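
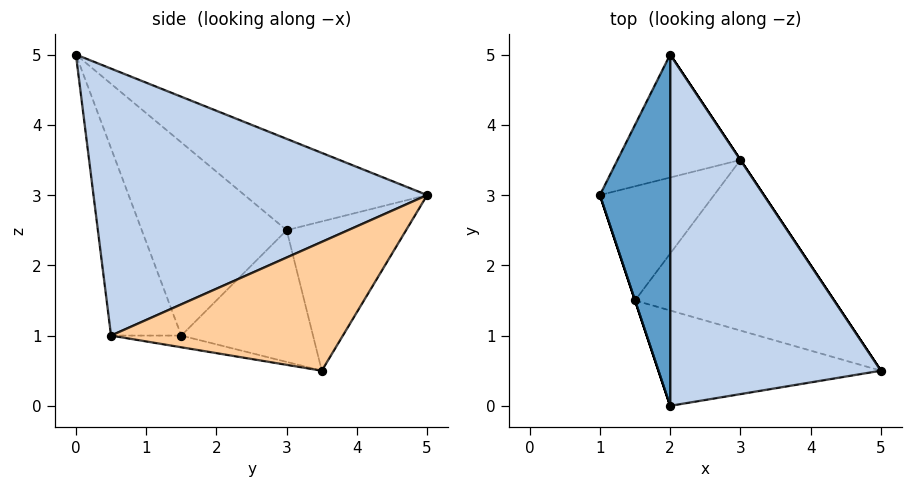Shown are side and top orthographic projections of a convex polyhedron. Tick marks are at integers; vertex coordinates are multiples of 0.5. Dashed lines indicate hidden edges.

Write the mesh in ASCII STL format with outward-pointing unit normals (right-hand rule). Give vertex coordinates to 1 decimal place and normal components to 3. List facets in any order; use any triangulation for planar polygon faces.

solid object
 facet normal -0.770 0.237 0.592
  outer loop
   vertex 2.0 0.0 5.0
   vertex 2.0 5.0 3.0
   vertex 1.0 3.0 2.5
  endloop
 endfacet
 facet normal 0.762 0.241 0.601
  outer loop
   vertex 2.0 0.0 5.0
   vertex 5.0 0.5 1.0
   vertex 2.0 5.0 3.0
  endloop
 endfacet
 facet normal -0.678 0.478 -0.558
  outer loop
   vertex 3.0 3.5 0.5
   vertex 1.0 3.0 2.5
   vertex 2.0 5.0 3.0
  endloop
 endfacet
 facet normal 0.832 0.555 0.000
  outer loop
   vertex 3.0 3.5 0.5
   vertex 2.0 5.0 3.0
   vertex 5.0 0.5 1.0
  endloop
 endfacet
 facet normal -0.701 0.374 -0.607
  outer loop
   vertex 1.5 1.5 1.0
   vertex 1.0 3.0 2.5
   vertex 3.0 3.5 0.5
  endloop
 endfacet
 facet normal -0.058 -0.201 -0.978
  outer loop
   vertex 1.5 1.5 1.0
   vertex 3.0 3.5 0.5
   vertex 5.0 0.5 1.0
  endloop
 endfacet
 facet normal -0.949 -0.316 0.000
  outer loop
   vertex 1.5 1.5 1.0
   vertex 2.0 0.0 5.0
   vertex 1.0 3.0 2.5
  endloop
 endfacet
 facet normal -0.261 -0.914 -0.310
  outer loop
   vertex 1.5 1.5 1.0
   vertex 5.0 0.5 1.0
   vertex 2.0 0.0 5.0
  endloop
 endfacet
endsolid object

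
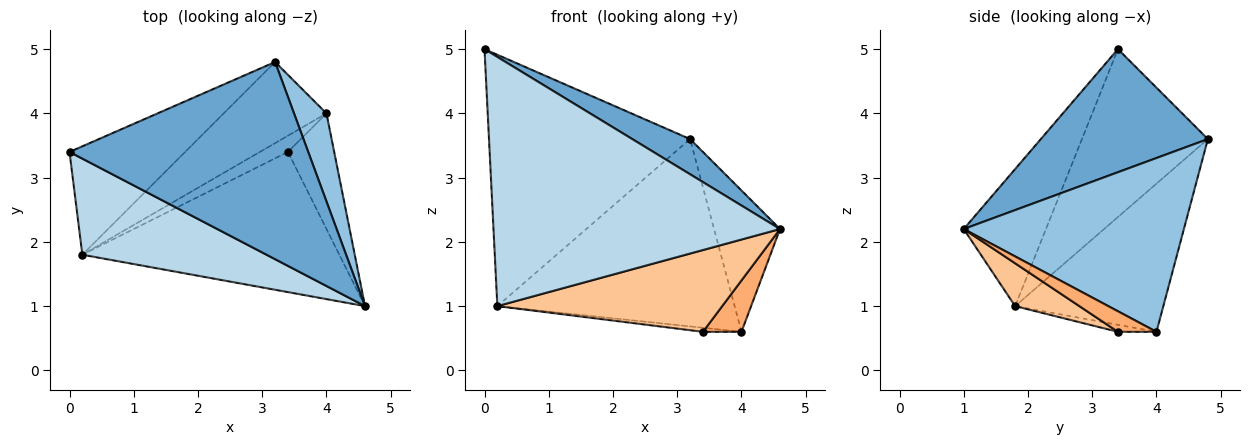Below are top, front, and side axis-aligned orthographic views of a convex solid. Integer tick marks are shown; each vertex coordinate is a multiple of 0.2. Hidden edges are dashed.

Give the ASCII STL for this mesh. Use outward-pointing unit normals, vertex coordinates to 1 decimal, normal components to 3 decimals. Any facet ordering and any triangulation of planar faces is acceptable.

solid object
 facet normal 0.453 -0.157 0.878
  outer loop
   vertex 3.2 4.8 3.6
   vertex 0.0 3.4 5.0
   vertex 4.6 1.0 2.2
  endloop
 endfacet
 facet normal 0.943 0.283 0.176
  outer loop
   vertex 4.0 4.0 0.6
   vertex 3.2 4.8 3.6
   vertex 4.6 1.0 2.2
  endloop
 endfacet
 facet normal -0.259 -0.901 0.348
  outer loop
   vertex 0.2 1.8 1.0
   vertex 4.6 1.0 2.2
   vertex 0.0 3.4 5.0
  endloop
 endfacet
 facet normal -0.498 0.796 -0.343
  outer loop
   vertex 0.2 1.8 1.0
   vertex 0.0 3.4 5.0
   vertex 3.2 4.8 3.6
  endloop
 endfacet
 facet normal -0.497 0.796 -0.345
  outer loop
   vertex 0.2 1.8 1.0
   vertex 3.2 4.8 3.6
   vertex 4.0 4.0 0.6
  endloop
 endfacet
 facet normal 0.376 -0.376 -0.847
  outer loop
   vertex 3.4 3.4 0.6
   vertex 4.0 4.0 0.6
   vertex 4.6 1.0 2.2
  endloop
 endfacet
 facet normal 0.142 -0.499 -0.855
  outer loop
   vertex 3.4 3.4 0.6
   vertex 4.6 1.0 2.2
   vertex 0.2 1.8 1.0
  endloop
 endfacet
 facet normal -0.236 0.236 -0.943
  outer loop
   vertex 3.4 3.4 0.6
   vertex 0.2 1.8 1.0
   vertex 4.0 4.0 0.6
  endloop
 endfacet
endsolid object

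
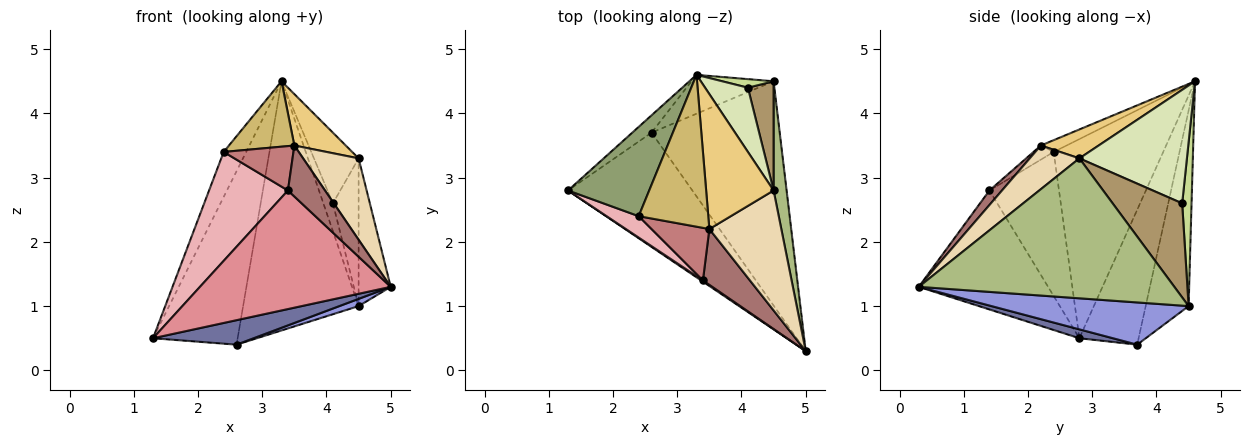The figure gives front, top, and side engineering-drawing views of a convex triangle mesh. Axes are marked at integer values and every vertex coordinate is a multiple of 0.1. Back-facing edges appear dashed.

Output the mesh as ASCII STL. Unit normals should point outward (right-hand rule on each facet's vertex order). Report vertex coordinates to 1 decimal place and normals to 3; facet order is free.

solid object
 facet normal 0.070 -0.209 -0.975
  outer loop
   vertex 2.6 3.7 0.4
   vertex 5.0 0.3 1.3
   vertex 1.3 2.8 0.5
  endloop
 endfacet
 facet normal -0.572 0.816 -0.082
  outer loop
   vertex 2.6 3.7 0.4
   vertex 1.3 2.8 0.5
   vertex 3.3 4.6 4.5
  endloop
 endfacet
 facet normal 0.313 -0.031 -0.949
  outer loop
   vertex 4.5 4.5 1.0
   vertex 5.0 0.3 1.3
   vertex 2.6 3.7 0.4
  endloop
 endfacet
 facet normal -0.345 0.927 -0.145
  outer loop
   vertex 4.5 4.5 1.0
   vertex 2.6 3.7 0.4
   vertex 3.3 4.6 4.5
  endloop
 endfacet
 facet normal -0.910 0.187 0.371
  outer loop
   vertex 2.4 2.4 3.4
   vertex 3.3 4.6 4.5
   vertex 1.3 2.8 0.5
  endloop
 endfacet
 facet normal 0.988 0.124 0.092
  outer loop
   vertex 4.5 2.8 3.3
   vertex 5.0 0.3 1.3
   vertex 4.5 4.5 1.0
  endloop
 endfacet
 facet normal 0.684 0.697 0.215
  outer loop
   vertex 4.1 4.4 2.6
   vertex 4.5 4.5 1.0
   vertex 3.3 4.6 4.5
  endloop
 endfacet
 facet normal 0.872 0.362 0.329
  outer loop
   vertex 4.1 4.4 2.6
   vertex 3.3 4.6 4.5
   vertex 4.5 2.8 3.3
  endloop
 endfacet
 facet normal 0.909 0.336 0.248
  outer loop
   vertex 4.1 4.4 2.6
   vertex 4.5 2.8 3.3
   vertex 4.5 4.5 1.0
  endloop
 endfacet
 facet normal -0.154 -0.391 0.908
  outer loop
   vertex 3.5 2.2 3.5
   vertex 3.3 4.6 4.5
   vertex 2.4 2.4 3.4
  endloop
 endfacet
 facet normal 0.372 -0.330 0.868
  outer loop
   vertex 3.5 2.2 3.5
   vertex 4.5 2.8 3.3
   vertex 3.3 4.6 4.5
  endloop
 endfacet
 facet normal 0.449 -0.502 0.739
  outer loop
   vertex 3.5 2.2 3.5
   vertex 5.0 0.3 1.3
   vertex 4.5 2.8 3.3
  endloop
 endfacet
 facet normal 0.223 -0.658 0.720
  outer loop
   vertex 3.4 1.4 2.8
   vertex 5.0 0.3 1.3
   vertex 3.5 2.2 3.5
  endloop
 endfacet
 facet normal -0.184 -0.634 0.751
  outer loop
   vertex 3.4 1.4 2.8
   vertex 3.5 2.2 3.5
   vertex 2.4 2.4 3.4
  endloop
 endfacet
 facet normal -0.561 -0.828 0.008
  outer loop
   vertex 3.4 1.4 2.8
   vertex 1.3 2.8 0.5
   vertex 5.0 0.3 1.3
  endloop
 endfacet
 facet normal -0.654 -0.742 0.146
  outer loop
   vertex 3.4 1.4 2.8
   vertex 2.4 2.4 3.4
   vertex 1.3 2.8 0.5
  endloop
 endfacet
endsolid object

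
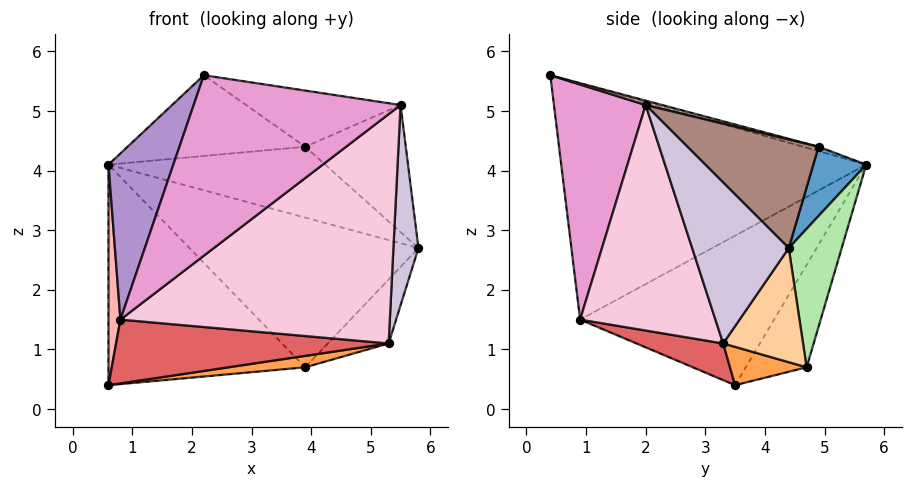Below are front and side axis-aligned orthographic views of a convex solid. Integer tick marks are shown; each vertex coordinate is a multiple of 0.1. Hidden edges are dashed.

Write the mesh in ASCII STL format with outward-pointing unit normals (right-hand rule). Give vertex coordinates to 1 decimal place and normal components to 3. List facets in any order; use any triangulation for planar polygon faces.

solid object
 facet normal 0.237 0.971 -0.020
  outer loop
   vertex 3.9 4.9 4.4
   vertex 5.8 4.4 2.7
   vertex 0.6 5.7 4.1
  endloop
 endfacet
 facet normal -0.023 0.266 0.964
  outer loop
   vertex 3.9 4.9 4.4
   vertex 0.6 5.7 4.1
   vertex 2.2 0.4 5.6
  endloop
 endfacet
 facet normal 0.140 -0.140 -0.980
  outer loop
   vertex 3.9 4.7 0.7
   vertex 5.3 3.3 1.1
   vertex 0.6 3.5 0.4
  endloop
 endfacet
 facet normal 0.663 0.504 -0.554
  outer loop
   vertex 3.9 4.7 0.7
   vertex 5.8 4.4 2.7
   vertex 5.3 3.3 1.1
  endloop
 endfacet
 facet normal -0.257 0.831 -0.494
  outer loop
   vertex 3.9 4.7 0.7
   vertex 0.6 3.5 0.4
   vertex 0.6 5.7 4.1
  endloop
 endfacet
 facet normal 0.225 0.972 -0.068
  outer loop
   vertex 3.9 4.7 0.7
   vertex 0.6 5.7 4.1
   vertex 5.8 4.4 2.7
  endloop
 endfacet
 facet normal 0.121 -0.379 -0.918
  outer loop
   vertex 0.8 0.9 1.5
   vertex 0.6 3.5 0.4
   vertex 5.3 3.3 1.1
  endloop
 endfacet
 facet normal -0.997 -0.061 0.036
  outer loop
   vertex 0.8 0.9 1.5
   vertex 0.6 5.7 4.1
   vertex 0.6 3.5 0.4
  endloop
 endfacet
 facet normal -0.935 -0.199 0.295
  outer loop
   vertex 0.8 0.9 1.5
   vertex 2.2 0.4 5.6
   vertex 0.6 5.7 4.1
  endloop
 endfacet
 facet normal 0.960 -0.249 -0.129
  outer loop
   vertex 5.5 2.0 5.1
   vertex 5.3 3.3 1.1
   vertex 5.8 4.4 2.7
  endloop
 endfacet
 facet normal 0.648 0.497 0.578
  outer loop
   vertex 5.5 2.0 5.1
   vertex 5.8 4.4 2.7
   vertex 3.9 4.9 4.4
  endloop
 endfacet
 facet normal 0.026 0.248 0.968
  outer loop
   vertex 5.5 2.0 5.1
   vertex 3.9 4.9 4.4
   vertex 2.2 0.4 5.6
  endloop
 endfacet
 facet normal 0.393 -0.887 -0.242
  outer loop
   vertex 5.5 2.0 5.1
   vertex 2.2 0.4 5.6
   vertex 0.8 0.9 1.5
  endloop
 endfacet
 facet normal 0.428 -0.853 -0.299
  outer loop
   vertex 5.5 2.0 5.1
   vertex 0.8 0.9 1.5
   vertex 5.3 3.3 1.1
  endloop
 endfacet
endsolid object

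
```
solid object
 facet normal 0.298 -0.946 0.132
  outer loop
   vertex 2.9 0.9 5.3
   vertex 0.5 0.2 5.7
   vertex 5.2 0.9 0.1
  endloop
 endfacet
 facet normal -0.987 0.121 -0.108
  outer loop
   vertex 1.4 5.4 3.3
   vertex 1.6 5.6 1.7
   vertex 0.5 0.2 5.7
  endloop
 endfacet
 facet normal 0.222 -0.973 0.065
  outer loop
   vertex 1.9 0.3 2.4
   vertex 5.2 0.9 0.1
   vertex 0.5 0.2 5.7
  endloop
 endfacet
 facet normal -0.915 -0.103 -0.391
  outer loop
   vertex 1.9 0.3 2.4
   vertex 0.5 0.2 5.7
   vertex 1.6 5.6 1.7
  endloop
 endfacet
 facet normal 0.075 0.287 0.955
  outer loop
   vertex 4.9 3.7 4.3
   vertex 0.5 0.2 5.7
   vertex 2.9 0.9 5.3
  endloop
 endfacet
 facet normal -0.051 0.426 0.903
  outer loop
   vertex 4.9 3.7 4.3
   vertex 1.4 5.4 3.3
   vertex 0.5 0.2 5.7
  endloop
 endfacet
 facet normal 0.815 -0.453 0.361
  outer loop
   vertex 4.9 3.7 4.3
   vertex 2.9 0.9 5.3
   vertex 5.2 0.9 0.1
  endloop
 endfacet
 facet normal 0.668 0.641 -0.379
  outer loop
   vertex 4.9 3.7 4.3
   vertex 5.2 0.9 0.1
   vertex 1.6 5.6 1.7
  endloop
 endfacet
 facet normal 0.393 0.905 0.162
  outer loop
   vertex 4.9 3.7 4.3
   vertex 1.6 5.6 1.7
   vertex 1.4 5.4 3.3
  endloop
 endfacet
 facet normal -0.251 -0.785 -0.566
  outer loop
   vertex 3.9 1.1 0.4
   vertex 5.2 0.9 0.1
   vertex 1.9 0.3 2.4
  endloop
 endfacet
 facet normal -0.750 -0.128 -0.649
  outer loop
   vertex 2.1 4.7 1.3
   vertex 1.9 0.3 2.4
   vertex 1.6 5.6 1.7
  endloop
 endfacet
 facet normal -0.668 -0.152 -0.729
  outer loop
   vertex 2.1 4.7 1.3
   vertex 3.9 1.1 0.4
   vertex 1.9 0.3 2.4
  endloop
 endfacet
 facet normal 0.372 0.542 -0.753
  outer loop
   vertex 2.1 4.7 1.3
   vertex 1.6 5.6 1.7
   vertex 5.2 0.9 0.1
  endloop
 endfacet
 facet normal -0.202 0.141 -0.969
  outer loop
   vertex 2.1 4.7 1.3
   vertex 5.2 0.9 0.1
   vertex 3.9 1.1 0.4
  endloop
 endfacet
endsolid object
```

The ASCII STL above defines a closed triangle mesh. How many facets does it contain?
14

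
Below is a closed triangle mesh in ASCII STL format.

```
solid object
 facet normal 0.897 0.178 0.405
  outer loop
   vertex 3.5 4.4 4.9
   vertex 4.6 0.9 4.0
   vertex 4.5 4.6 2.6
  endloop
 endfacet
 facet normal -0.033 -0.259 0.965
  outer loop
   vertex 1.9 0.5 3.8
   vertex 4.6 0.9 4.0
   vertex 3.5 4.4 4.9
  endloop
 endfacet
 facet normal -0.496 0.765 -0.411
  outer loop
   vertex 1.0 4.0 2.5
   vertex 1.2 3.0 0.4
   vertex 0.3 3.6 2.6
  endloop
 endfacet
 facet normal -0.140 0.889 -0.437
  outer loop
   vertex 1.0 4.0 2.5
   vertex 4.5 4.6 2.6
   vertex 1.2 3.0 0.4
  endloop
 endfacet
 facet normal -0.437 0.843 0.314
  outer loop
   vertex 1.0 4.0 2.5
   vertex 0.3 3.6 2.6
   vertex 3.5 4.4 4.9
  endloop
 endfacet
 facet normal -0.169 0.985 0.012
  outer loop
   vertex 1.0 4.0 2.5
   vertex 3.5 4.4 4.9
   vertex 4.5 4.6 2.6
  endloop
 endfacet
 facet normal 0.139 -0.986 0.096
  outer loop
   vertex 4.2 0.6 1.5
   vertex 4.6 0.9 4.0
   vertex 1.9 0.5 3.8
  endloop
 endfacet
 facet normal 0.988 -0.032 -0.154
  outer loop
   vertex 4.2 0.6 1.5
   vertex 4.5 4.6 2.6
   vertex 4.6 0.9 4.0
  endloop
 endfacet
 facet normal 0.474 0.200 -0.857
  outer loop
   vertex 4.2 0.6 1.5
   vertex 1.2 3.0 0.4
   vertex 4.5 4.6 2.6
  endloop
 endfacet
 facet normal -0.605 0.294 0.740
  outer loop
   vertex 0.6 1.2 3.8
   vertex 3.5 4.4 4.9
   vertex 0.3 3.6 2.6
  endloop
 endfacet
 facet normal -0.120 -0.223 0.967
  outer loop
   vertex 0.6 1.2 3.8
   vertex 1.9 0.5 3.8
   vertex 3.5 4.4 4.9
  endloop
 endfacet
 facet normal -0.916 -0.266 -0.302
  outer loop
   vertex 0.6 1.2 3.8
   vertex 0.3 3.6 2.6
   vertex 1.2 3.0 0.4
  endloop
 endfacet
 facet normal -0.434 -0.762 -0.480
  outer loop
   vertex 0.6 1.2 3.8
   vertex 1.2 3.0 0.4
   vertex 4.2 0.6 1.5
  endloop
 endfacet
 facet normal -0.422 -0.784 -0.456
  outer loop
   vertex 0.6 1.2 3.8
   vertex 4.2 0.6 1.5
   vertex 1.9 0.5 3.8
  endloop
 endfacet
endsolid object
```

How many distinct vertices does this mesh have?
9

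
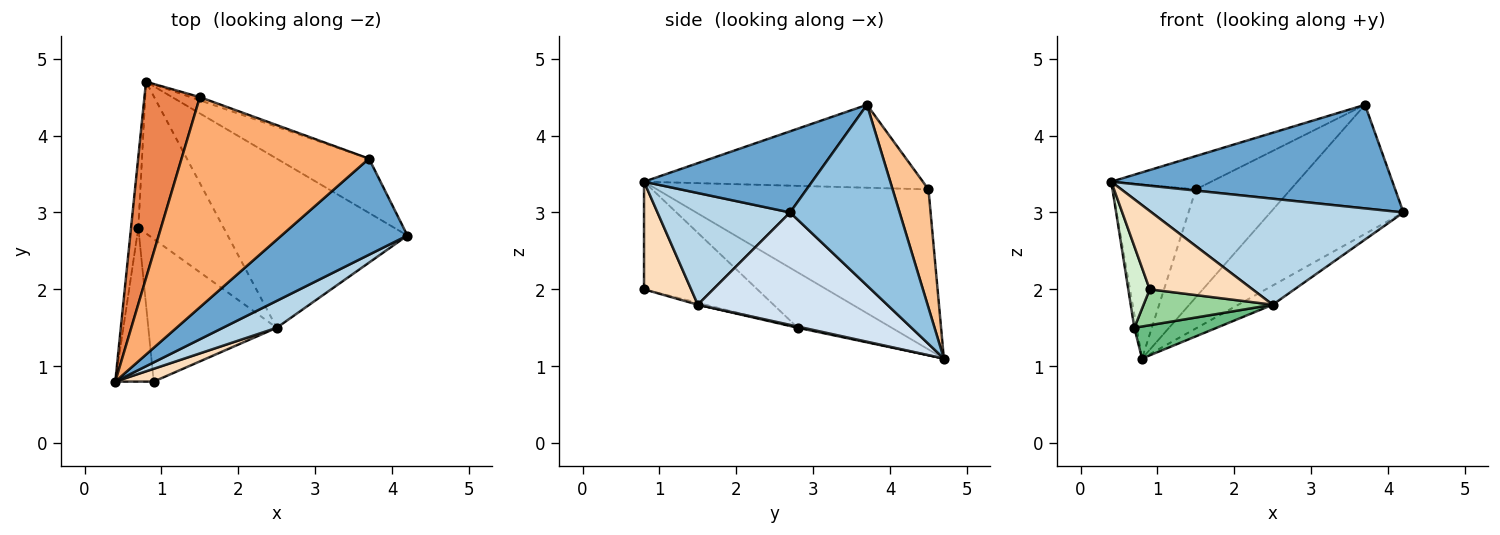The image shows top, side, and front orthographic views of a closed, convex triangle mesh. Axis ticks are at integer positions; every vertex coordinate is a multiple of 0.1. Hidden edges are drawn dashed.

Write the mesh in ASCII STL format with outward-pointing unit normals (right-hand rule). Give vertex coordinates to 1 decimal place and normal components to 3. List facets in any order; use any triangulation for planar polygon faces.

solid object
 facet normal 0.401 -0.671 0.623
  outer loop
   vertex 3.7 3.7 4.4
   vertex 0.4 0.8 3.4
   vertex 4.2 2.7 3.0
  endloop
 endfacet
 facet normal 0.604 0.734 -0.309
  outer loop
   vertex 3.7 3.7 4.4
   vertex 4.2 2.7 3.0
   vertex 0.8 4.7 1.1
  endloop
 endfacet
 facet normal 0.455 -0.863 0.219
  outer loop
   vertex 2.5 1.5 1.8
   vertex 4.2 2.7 3.0
   vertex 0.4 0.8 3.4
  endloop
 endfacet
 facet normal 0.528 0.096 -0.844
  outer loop
   vertex 2.5 1.5 1.8
   vertex 0.8 4.7 1.1
   vertex 4.2 2.7 3.0
  endloop
 endfacet
 facet normal -0.908 0.278 0.314
  outer loop
   vertex 1.5 4.5 3.3
   vertex 0.8 4.7 1.1
   vertex 0.4 0.8 3.4
  endloop
 endfacet
 facet normal -0.400 0.143 0.905
  outer loop
   vertex 1.5 4.5 3.3
   vertex 0.4 0.8 3.4
   vertex 3.7 3.7 4.4
  endloop
 endfacet
 facet normal 0.354 0.935 -0.028
  outer loop
   vertex 1.5 4.5 3.3
   vertex 3.7 3.7 4.4
   vertex 0.8 4.7 1.1
  endloop
 endfacet
 facet normal 0.412 -0.899 0.147
  outer loop
   vertex 0.9 0.8 2.0
   vertex 2.5 1.5 1.8
   vertex 0.4 0.8 3.4
  endloop
 endfacet
 facet normal 0.014 -0.207 -0.978
  outer loop
   vertex 0.7 2.8 1.5
   vertex 0.8 4.7 1.1
   vertex 2.5 1.5 1.8
  endloop
 endfacet
 facet normal -0.015 -0.244 -0.970
  outer loop
   vertex 0.7 2.8 1.5
   vertex 2.5 1.5 1.8
   vertex 0.9 0.8 2.0
  endloop
 endfacet
 facet normal -0.991 0.025 -0.131
  outer loop
   vertex 0.7 2.8 1.5
   vertex 0.4 0.8 3.4
   vertex 0.8 4.7 1.1
  endloop
 endfacet
 facet normal -0.927 -0.175 -0.331
  outer loop
   vertex 0.7 2.8 1.5
   vertex 0.9 0.8 2.0
   vertex 0.4 0.8 3.4
  endloop
 endfacet
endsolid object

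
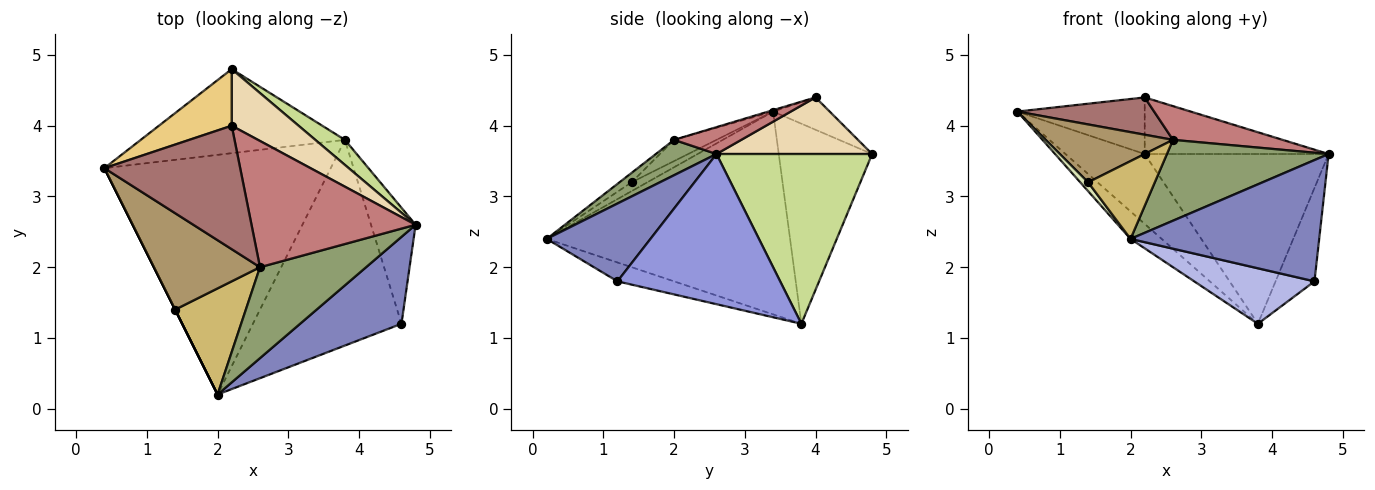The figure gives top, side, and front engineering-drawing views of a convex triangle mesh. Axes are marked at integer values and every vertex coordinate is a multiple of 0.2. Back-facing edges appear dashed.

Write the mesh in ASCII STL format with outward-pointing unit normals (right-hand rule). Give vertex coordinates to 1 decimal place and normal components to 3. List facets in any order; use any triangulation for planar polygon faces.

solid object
 facet normal -0.665 0.085 -0.742
  outer loop
   vertex 3.8 3.8 1.2
   vertex 2.0 0.2 2.4
   vertex 0.4 3.4 4.2
  endloop
 endfacet
 facet normal 0.408 -0.742 0.532
  outer loop
   vertex 4.6 1.2 1.8
   vertex 4.8 2.6 3.6
   vertex 2.0 0.2 2.4
  endloop
 endfacet
 facet normal 0.934 0.223 -0.278
  outer loop
   vertex 4.6 1.2 1.8
   vertex 3.8 3.8 1.2
   vertex 4.8 2.6 3.6
  endloop
 endfacet
 facet normal -0.122 -0.259 -0.958
  outer loop
   vertex 4.6 1.2 1.8
   vertex 2.0 0.2 2.4
   vertex 3.8 3.8 1.2
  endloop
 endfacet
 facet normal 0.242 -0.645 0.725
  outer loop
   vertex 2.6 2.0 3.8
   vertex 2.0 0.2 2.4
   vertex 4.8 2.6 3.6
  endloop
 endfacet
 facet normal -0.602 0.511 -0.614
  outer loop
   vertex 2.2 4.8 3.6
   vertex 3.8 3.8 1.2
   vertex 0.4 3.4 4.2
  endloop
 endfacet
 facet normal 0.642 0.759 0.112
  outer loop
   vertex 2.2 4.8 3.6
   vertex 4.8 2.6 3.6
   vertex 3.8 3.8 1.2
  endloop
 endfacet
 facet normal -0.894 -0.447 0.000
  outer loop
   vertex 1.4 1.4 3.2
   vertex 0.4 3.4 4.2
   vertex 2.0 0.2 2.4
  endloop
 endfacet
 facet normal -0.169 -0.507 0.845
  outer loop
   vertex 1.4 1.4 3.2
   vertex 2.6 2.0 3.8
   vertex 0.4 3.4 4.2
  endloop
 endfacet
 facet normal -0.107 -0.588 0.802
  outer loop
   vertex 1.4 1.4 3.2
   vertex 2.0 0.2 2.4
   vertex 2.6 2.0 3.8
  endloop
 endfacet
 facet normal -0.300 0.675 0.675
  outer loop
   vertex 2.2 4.0 4.4
   vertex 2.2 4.8 3.6
   vertex 0.4 3.4 4.2
  endloop
 endfacet
 facet normal 0.513 0.607 0.607
  outer loop
   vertex 2.2 4.0 4.4
   vertex 4.8 2.6 3.6
   vertex 2.2 4.8 3.6
  endloop
 endfacet
 facet normal -0.010 -0.289 0.957
  outer loop
   vertex 2.2 4.0 4.4
   vertex 0.4 3.4 4.2
   vertex 2.6 2.0 3.8
  endloop
 endfacet
 facet normal 0.156 -0.255 0.954
  outer loop
   vertex 2.2 4.0 4.4
   vertex 2.6 2.0 3.8
   vertex 4.8 2.6 3.6
  endloop
 endfacet
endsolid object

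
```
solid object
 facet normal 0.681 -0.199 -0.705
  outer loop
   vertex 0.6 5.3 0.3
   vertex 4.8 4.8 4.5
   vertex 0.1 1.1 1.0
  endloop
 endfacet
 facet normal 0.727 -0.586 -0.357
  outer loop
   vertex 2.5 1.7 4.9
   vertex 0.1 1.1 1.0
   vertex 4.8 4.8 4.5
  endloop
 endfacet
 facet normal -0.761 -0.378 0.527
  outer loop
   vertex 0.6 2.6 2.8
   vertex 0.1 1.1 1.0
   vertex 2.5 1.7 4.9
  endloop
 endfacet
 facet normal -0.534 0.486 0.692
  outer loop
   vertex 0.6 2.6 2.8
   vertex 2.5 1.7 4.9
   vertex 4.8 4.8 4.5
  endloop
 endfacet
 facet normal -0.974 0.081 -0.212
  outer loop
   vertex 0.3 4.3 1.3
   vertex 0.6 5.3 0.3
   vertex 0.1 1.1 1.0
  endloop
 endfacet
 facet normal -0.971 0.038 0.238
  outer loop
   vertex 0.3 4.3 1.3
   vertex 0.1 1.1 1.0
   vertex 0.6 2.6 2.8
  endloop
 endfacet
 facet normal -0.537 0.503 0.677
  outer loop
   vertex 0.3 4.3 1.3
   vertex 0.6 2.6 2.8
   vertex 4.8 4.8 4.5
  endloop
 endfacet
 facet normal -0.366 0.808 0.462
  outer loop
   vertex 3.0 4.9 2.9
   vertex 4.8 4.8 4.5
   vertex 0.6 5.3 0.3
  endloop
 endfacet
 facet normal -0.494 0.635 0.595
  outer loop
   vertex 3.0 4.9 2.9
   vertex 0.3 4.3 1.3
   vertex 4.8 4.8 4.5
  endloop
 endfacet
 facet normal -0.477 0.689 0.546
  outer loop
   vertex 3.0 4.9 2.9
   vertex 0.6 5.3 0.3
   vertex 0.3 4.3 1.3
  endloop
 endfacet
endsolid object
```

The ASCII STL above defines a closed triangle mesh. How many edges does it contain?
15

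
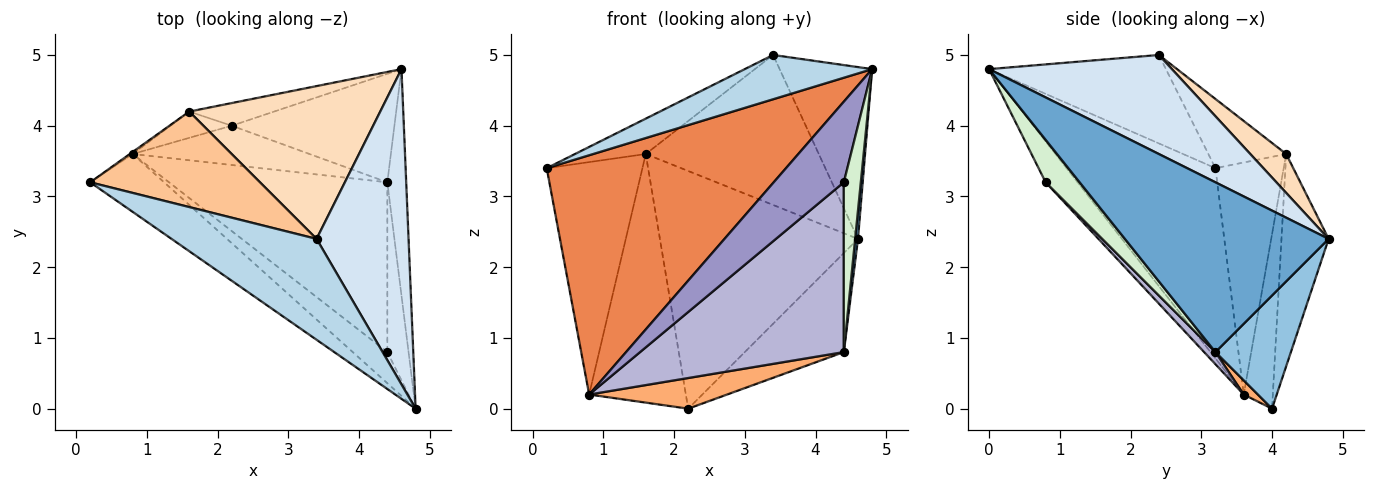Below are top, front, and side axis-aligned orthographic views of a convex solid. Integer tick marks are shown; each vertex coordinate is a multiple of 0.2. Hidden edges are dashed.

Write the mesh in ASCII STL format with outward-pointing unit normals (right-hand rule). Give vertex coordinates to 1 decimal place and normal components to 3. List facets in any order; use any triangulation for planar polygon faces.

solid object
 facet normal 0.994 -0.014 -0.110
  outer loop
   vertex 4.4 3.2 0.8
   vertex 4.6 4.8 2.4
   vertex 4.8 0.0 4.8
  endloop
 endfacet
 facet normal 0.457 0.600 -0.657
  outer loop
   vertex 4.4 3.2 0.8
   vertex 2.2 4.0 0.0
   vertex 4.6 4.8 2.4
  endloop
 endfacet
 facet normal -0.487 -0.351 0.799
  outer loop
   vertex 3.4 2.4 5.0
   vertex 0.2 3.2 3.4
   vertex 4.8 0.0 4.8
  endloop
 endfacet
 facet normal 0.687 0.348 0.638
  outer loop
   vertex 3.4 2.4 5.0
   vertex 4.8 0.0 4.8
   vertex 4.6 4.8 2.4
  endloop
 endfacet
 facet normal -0.517 -0.832 -0.201
  outer loop
   vertex 0.8 3.6 0.2
   vertex 4.8 0.0 4.8
   vertex 0.2 3.2 3.4
  endloop
 endfacet
 facet normal 0.063 -0.614 -0.787
  outer loop
   vertex 0.8 3.6 0.2
   vertex 2.2 4.0 0.0
   vertex 4.4 3.2 0.8
  endloop
 endfacet
 facet normal -0.357 0.324 0.876
  outer loop
   vertex 1.6 4.2 3.6
   vertex 0.2 3.2 3.4
   vertex 3.4 2.4 5.0
  endloop
 endfacet
 facet normal 0.144 0.693 0.706
  outer loop
   vertex 1.6 4.2 3.6
   vertex 3.4 2.4 5.0
   vertex 4.6 4.8 2.4
  endloop
 endfacet
 facet normal -0.581 0.814 -0.007
  outer loop
   vertex 1.6 4.2 3.6
   vertex 0.8 3.6 0.2
   vertex 0.2 3.2 3.4
  endloop
 endfacet
 facet normal -0.231 0.969 -0.092
  outer loop
   vertex 1.6 4.2 3.6
   vertex 4.6 4.8 2.4
   vertex 2.2 4.0 0.0
  endloop
 endfacet
 facet normal -0.287 0.953 -0.101
  outer loop
   vertex 1.6 4.2 3.6
   vertex 2.2 4.0 0.0
   vertex 0.8 3.6 0.2
  endloop
 endfacet
 facet normal 0.816 -0.408 -0.408
  outer loop
   vertex 4.4 0.8 3.2
   vertex 4.4 3.2 0.8
   vertex 4.8 0.0 4.8
  endloop
 endfacet
 facet normal -0.392 -0.858 -0.331
  outer loop
   vertex 4.4 0.8 3.2
   vertex 4.8 0.0 4.8
   vertex 0.8 3.6 0.2
  endloop
 endfacet
 facet normal 0.039 -0.707 -0.707
  outer loop
   vertex 4.4 0.8 3.2
   vertex 0.8 3.6 0.2
   vertex 4.4 3.2 0.8
  endloop
 endfacet
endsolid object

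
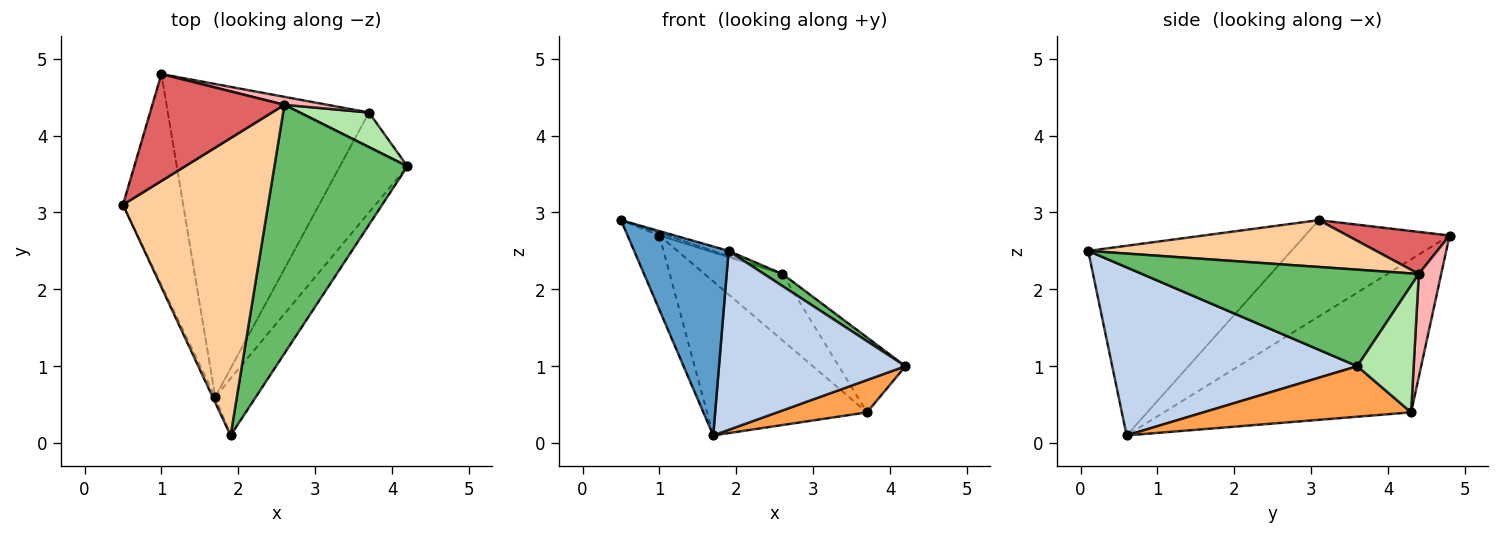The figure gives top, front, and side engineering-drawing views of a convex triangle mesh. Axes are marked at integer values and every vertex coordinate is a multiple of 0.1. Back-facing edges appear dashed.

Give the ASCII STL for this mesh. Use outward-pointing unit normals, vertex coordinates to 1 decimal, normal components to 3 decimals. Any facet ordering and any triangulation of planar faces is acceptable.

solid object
 facet normal -0.907 -0.422 -0.012
  outer loop
   vertex 1.7 0.6 0.1
   vertex 1.9 0.1 2.5
   vertex 0.5 3.1 2.9
  endloop
 endfacet
 facet normal 0.782 -0.595 -0.189
  outer loop
   vertex 1.7 0.6 0.1
   vertex 4.2 3.6 1.0
   vertex 1.9 0.1 2.5
  endloop
 endfacet
 facet normal 0.580 -0.250 -0.775
  outer loop
   vertex 3.7 4.3 0.4
   vertex 4.2 3.6 1.0
   vertex 1.7 0.6 0.1
  endloop
 endfacet
 facet normal 0.307 0.016 0.952
  outer loop
   vertex 2.6 4.4 2.2
   vertex 0.5 3.1 2.9
   vertex 1.9 0.1 2.5
  endloop
 endfacet
 facet normal 0.587 -0.039 0.809
  outer loop
   vertex 2.6 4.4 2.2
   vertex 1.9 0.1 2.5
   vertex 4.2 3.6 1.0
  endloop
 endfacet
 facet normal 0.609 0.720 0.332
  outer loop
   vertex 2.6 4.4 2.2
   vertex 4.2 3.6 1.0
   vertex 3.7 4.3 0.4
  endloop
 endfacet
 facet normal 0.303 0.023 0.953
  outer loop
   vertex 1.0 4.8 2.7
   vertex 0.5 3.1 2.9
   vertex 2.6 4.4 2.2
  endloop
 endfacet
 facet normal 0.275 0.955 0.115
  outer loop
   vertex 1.0 4.8 2.7
   vertex 2.6 4.4 2.2
   vertex 3.7 4.3 0.4
  endloop
 endfacet
 facet normal -0.833 0.184 -0.521
  outer loop
   vertex 1.0 4.8 2.7
   vertex 1.7 0.6 0.1
   vertex 0.5 3.1 2.9
  endloop
 endfacet
 facet normal -0.564 0.365 -0.741
  outer loop
   vertex 1.0 4.8 2.7
   vertex 3.7 4.3 0.4
   vertex 1.7 0.6 0.1
  endloop
 endfacet
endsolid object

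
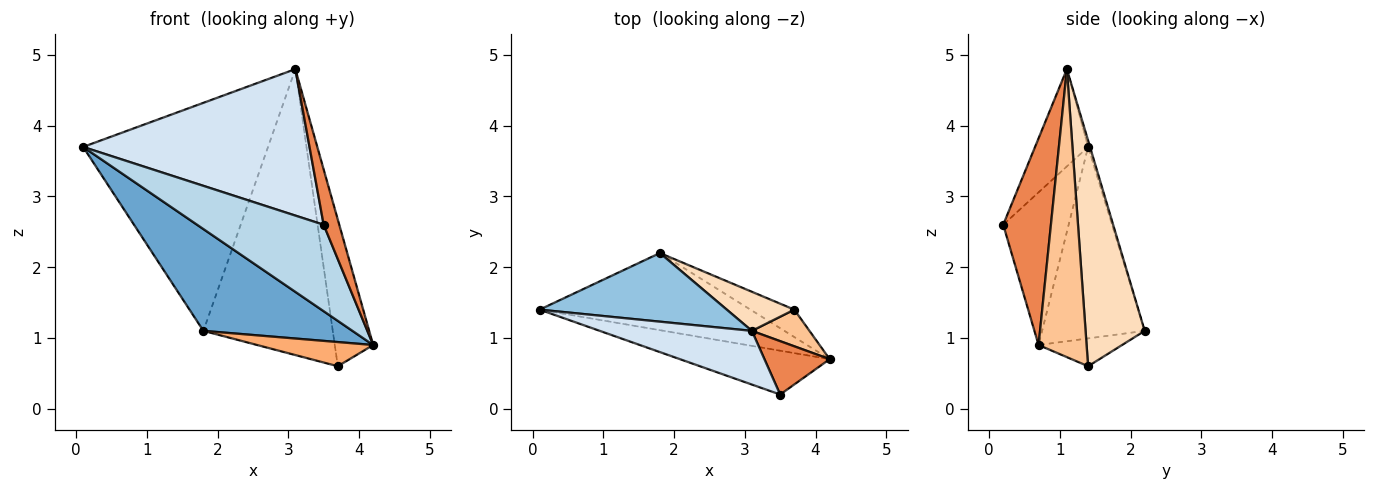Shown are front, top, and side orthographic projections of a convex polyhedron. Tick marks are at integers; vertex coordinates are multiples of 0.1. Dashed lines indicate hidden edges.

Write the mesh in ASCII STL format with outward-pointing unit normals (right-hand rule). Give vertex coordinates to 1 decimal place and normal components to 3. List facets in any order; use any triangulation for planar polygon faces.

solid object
 facet normal -0.481 -0.699 -0.529
  outer loop
   vertex 1.8 2.2 1.1
   vertex 4.2 0.7 0.9
   vertex 0.1 1.4 3.7
  endloop
 endfacet
 facet normal -0.010 0.958 0.288
  outer loop
   vertex 3.1 1.1 4.8
   vertex 1.8 2.2 1.1
   vertex 0.1 1.4 3.7
  endloop
 endfacet
 facet normal -0.419 -0.810 -0.411
  outer loop
   vertex 3.5 0.2 2.6
   vertex 0.1 1.4 3.7
   vertex 4.2 0.7 0.9
  endloop
 endfacet
 facet normal -0.215 -0.917 0.336
  outer loop
   vertex 3.5 0.2 2.6
   vertex 3.1 1.1 4.8
   vertex 0.1 1.4 3.7
  endloop
 endfacet
 facet normal 0.910 -0.298 0.287
  outer loop
   vertex 3.5 0.2 2.6
   vertex 4.2 0.7 0.9
   vertex 3.1 1.1 4.8
  endloop
 endfacet
 facet normal -0.430 -0.597 -0.677
  outer loop
   vertex 3.7 1.4 0.6
   vertex 4.2 0.7 0.9
   vertex 1.8 2.2 1.1
  endloop
 endfacet
 facet normal 0.772 0.617 0.154
  outer loop
   vertex 3.7 1.4 0.6
   vertex 3.1 1.1 4.8
   vertex 4.2 0.7 0.9
  endloop
 endfacet
 facet normal 0.412 0.903 0.123
  outer loop
   vertex 3.7 1.4 0.6
   vertex 1.8 2.2 1.1
   vertex 3.1 1.1 4.8
  endloop
 endfacet
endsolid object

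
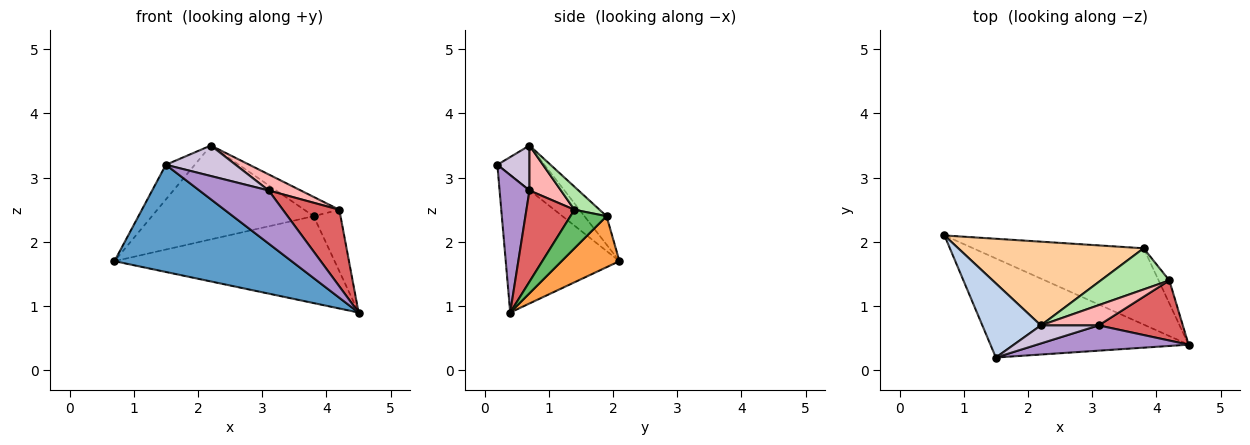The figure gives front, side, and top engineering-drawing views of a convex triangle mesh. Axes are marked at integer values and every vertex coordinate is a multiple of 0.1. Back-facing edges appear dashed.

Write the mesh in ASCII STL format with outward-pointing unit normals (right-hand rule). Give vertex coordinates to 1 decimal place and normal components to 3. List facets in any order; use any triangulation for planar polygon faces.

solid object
 facet normal -0.426 -0.664 -0.614
  outer loop
   vertex 1.5 0.2 3.2
   vertex 0.7 2.1 1.7
   vertex 4.5 0.4 0.9
  endloop
 endfacet
 facet normal -0.568 0.349 0.745
  outer loop
   vertex 2.2 0.7 3.5
   vertex 0.7 2.1 1.7
   vertex 1.5 0.2 3.2
  endloop
 endfacet
 facet normal 0.194 0.737 -0.647
  outer loop
   vertex 3.8 1.9 2.4
   vertex 4.5 0.4 0.9
   vertex 0.7 2.1 1.7
  endloop
 endfacet
 facet normal -0.102 0.742 0.662
  outer loop
   vertex 3.8 1.9 2.4
   vertex 0.7 2.1 1.7
   vertex 2.2 0.7 3.5
  endloop
 endfacet
 facet normal 0.783 0.583 -0.217
  outer loop
   vertex 4.2 1.4 2.5
   vertex 4.5 0.4 0.9
   vertex 3.8 1.9 2.4
  endloop
 endfacet
 facet normal 0.291 0.406 0.866
  outer loop
   vertex 4.2 1.4 2.5
   vertex 3.8 1.9 2.4
   vertex 2.2 0.7 3.5
  endloop
 endfacet
 facet normal 0.556 -0.654 0.513
  outer loop
   vertex 3.1 0.7 2.8
   vertex 4.5 0.4 0.9
   vertex 4.2 1.4 2.5
  endloop
 endfacet
 facet normal 0.520 -0.531 0.669
  outer loop
   vertex 3.1 0.7 2.8
   vertex 4.2 1.4 2.5
   vertex 2.2 0.7 3.5
  endloop
 endfacet
 facet normal 0.363 -0.841 0.400
  outer loop
   vertex 3.1 0.7 2.8
   vertex 1.5 0.2 3.2
   vertex 4.5 0.4 0.9
  endloop
 endfacet
 facet normal 0.368 -0.800 0.474
  outer loop
   vertex 3.1 0.7 2.8
   vertex 2.2 0.7 3.5
   vertex 1.5 0.2 3.2
  endloop
 endfacet
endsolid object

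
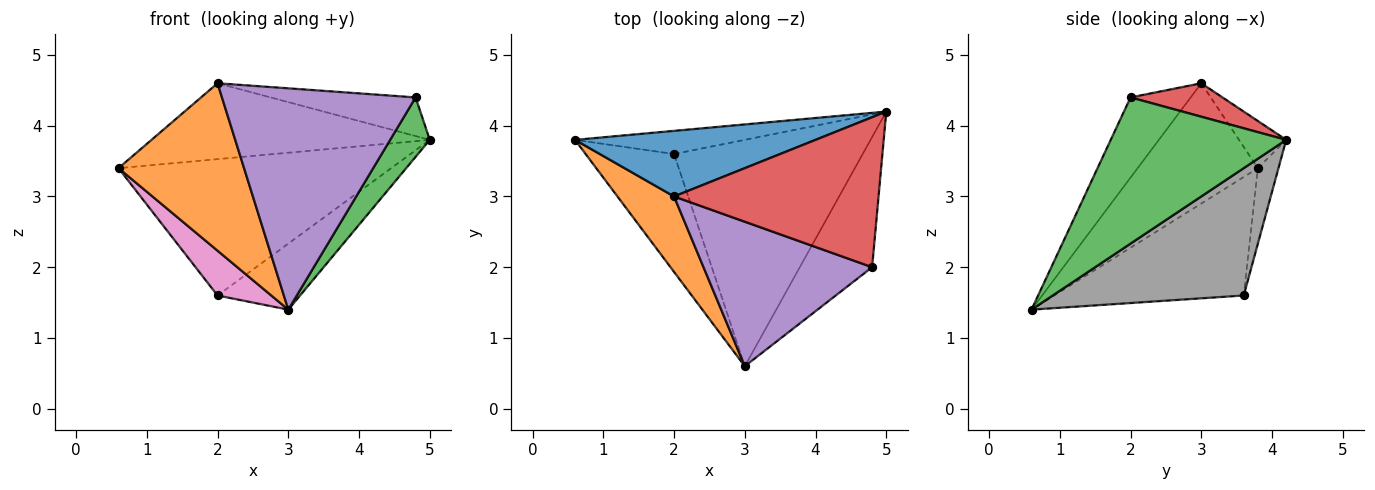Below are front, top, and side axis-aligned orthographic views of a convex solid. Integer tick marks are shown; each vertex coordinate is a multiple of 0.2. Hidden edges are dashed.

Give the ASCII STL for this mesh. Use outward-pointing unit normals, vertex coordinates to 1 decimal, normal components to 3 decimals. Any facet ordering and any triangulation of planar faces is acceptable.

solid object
 facet normal -0.127 0.750 0.649
  outer loop
   vertex 2.0 3.0 4.6
   vertex 5.0 4.2 3.8
   vertex 0.6 3.8 3.4
  endloop
 endfacet
 facet normal -0.658 -0.687 0.310
  outer loop
   vertex 2.0 3.0 4.6
   vertex 0.6 3.8 3.4
   vertex 3.0 0.6 1.4
  endloop
 endfacet
 facet normal 0.879 -0.198 -0.435
  outer loop
   vertex 4.8 2.0 4.4
   vertex 3.0 0.6 1.4
   vertex 5.0 4.2 3.8
  endloop
 endfacet
 facet normal 0.156 0.247 0.956
  outer loop
   vertex 4.8 2.0 4.4
   vertex 5.0 4.2 3.8
   vertex 2.0 3.0 4.6
  endloop
 endfacet
 facet normal -0.252 -0.810 0.529
  outer loop
   vertex 4.8 2.0 4.4
   vertex 2.0 3.0 4.6
   vertex 3.0 0.6 1.4
  endloop
 endfacet
 facet normal -0.074 0.983 -0.167
  outer loop
   vertex 2.0 3.6 1.6
   vertex 0.6 3.8 3.4
   vertex 5.0 4.2 3.8
  endloop
 endfacet
 facet normal -0.782 -0.222 -0.583
  outer loop
   vertex 2.0 3.6 1.6
   vertex 3.0 0.6 1.4
   vertex 0.6 3.8 3.4
  endloop
 endfacet
 facet normal 0.544 0.235 -0.806
  outer loop
   vertex 2.0 3.6 1.6
   vertex 5.0 4.2 3.8
   vertex 3.0 0.6 1.4
  endloop
 endfacet
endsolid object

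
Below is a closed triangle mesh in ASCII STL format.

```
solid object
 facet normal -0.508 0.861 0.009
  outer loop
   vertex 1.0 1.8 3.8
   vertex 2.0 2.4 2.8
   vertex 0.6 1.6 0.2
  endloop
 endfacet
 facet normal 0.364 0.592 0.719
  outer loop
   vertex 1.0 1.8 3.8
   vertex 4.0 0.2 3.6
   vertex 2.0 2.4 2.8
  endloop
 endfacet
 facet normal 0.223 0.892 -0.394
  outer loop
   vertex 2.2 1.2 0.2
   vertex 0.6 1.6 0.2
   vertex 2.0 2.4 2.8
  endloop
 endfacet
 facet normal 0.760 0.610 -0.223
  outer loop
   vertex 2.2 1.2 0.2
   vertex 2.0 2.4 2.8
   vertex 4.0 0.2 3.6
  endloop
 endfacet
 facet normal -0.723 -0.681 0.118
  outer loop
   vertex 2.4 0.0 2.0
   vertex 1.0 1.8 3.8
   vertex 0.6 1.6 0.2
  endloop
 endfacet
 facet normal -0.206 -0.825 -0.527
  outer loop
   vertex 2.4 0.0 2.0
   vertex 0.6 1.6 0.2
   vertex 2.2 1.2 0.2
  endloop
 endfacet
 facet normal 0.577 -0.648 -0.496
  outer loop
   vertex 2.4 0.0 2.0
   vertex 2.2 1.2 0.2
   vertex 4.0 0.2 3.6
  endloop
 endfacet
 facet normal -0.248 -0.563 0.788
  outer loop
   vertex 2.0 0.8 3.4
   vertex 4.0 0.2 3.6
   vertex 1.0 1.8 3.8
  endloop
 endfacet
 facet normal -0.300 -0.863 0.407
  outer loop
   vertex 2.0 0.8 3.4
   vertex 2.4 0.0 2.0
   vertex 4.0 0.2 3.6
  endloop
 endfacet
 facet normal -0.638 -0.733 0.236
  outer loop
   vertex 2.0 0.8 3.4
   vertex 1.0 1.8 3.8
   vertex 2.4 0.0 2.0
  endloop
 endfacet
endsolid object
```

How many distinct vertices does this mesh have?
7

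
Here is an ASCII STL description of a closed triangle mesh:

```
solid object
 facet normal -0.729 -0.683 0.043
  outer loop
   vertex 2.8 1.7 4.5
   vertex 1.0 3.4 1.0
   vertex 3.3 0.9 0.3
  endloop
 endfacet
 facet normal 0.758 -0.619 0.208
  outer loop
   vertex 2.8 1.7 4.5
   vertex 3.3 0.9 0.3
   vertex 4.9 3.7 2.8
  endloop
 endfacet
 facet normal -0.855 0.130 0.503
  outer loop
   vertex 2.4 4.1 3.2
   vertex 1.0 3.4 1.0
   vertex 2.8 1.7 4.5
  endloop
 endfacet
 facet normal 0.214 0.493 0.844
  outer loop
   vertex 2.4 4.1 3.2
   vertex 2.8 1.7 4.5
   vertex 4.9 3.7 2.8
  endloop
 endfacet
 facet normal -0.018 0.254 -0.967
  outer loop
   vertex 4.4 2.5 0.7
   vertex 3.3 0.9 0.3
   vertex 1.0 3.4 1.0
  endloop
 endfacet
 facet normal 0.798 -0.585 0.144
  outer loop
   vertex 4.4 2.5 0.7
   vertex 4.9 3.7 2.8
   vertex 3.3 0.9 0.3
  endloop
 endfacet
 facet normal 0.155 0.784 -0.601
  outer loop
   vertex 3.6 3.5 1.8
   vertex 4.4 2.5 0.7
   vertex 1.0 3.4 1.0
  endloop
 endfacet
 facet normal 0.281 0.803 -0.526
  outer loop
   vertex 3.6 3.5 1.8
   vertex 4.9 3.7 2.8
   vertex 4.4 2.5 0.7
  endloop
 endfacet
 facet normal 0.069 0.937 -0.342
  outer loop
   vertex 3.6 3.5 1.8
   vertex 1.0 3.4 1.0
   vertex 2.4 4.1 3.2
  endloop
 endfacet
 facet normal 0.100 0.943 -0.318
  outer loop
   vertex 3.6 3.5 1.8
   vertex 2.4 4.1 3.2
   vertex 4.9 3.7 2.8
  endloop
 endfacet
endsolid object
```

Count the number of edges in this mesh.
15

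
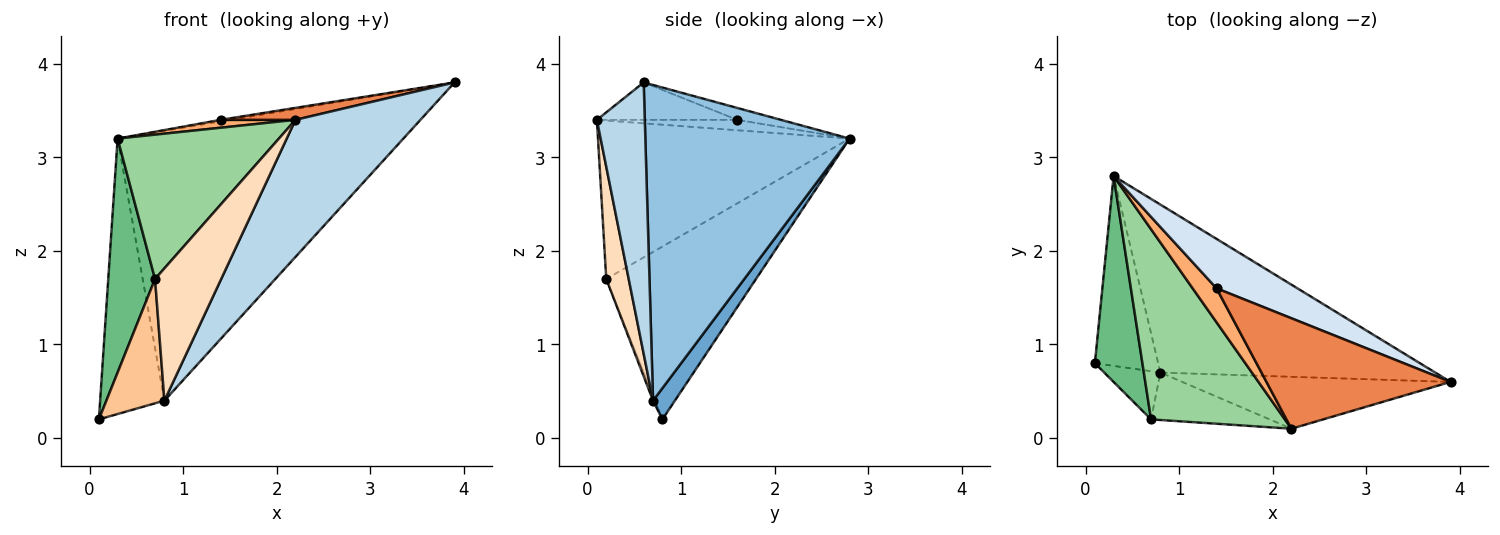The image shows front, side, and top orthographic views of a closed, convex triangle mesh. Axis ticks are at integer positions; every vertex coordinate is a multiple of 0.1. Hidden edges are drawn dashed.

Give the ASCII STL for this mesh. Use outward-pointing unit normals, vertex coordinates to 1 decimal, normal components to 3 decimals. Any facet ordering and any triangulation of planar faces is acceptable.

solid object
 facet normal 0.269 0.793 -0.547
  outer loop
   vertex 0.8 0.7 0.4
   vertex 0.1 0.8 0.2
   vertex 0.3 2.8 3.2
  endloop
 endfacet
 facet normal 0.519 0.726 -0.452
  outer loop
   vertex 0.8 0.7 0.4
   vertex 0.3 2.8 3.2
   vertex 3.9 0.6 3.8
  endloop
 endfacet
 facet normal 0.337 -0.880 -0.334
  outer loop
   vertex 0.8 0.7 0.4
   vertex 3.9 0.6 3.8
   vertex 2.2 0.1 3.4
  endloop
 endfacet
 facet normal -0.146 0.031 0.989
  outer loop
   vertex 1.4 1.6 3.4
   vertex 3.9 0.6 3.8
   vertex 0.3 2.8 3.2
  endloop
 endfacet
 facet normal -0.198 -0.106 0.974
  outer loop
   vertex 1.4 1.6 3.4
   vertex 2.2 0.1 3.4
   vertex 3.9 0.6 3.8
  endloop
 endfacet
 facet normal -0.390 -0.208 0.897
  outer loop
   vertex 1.4 1.6 3.4
   vertex 0.3 2.8 3.2
   vertex 2.2 0.1 3.4
  endloop
 endfacet
 facet normal -0.030 -0.932 -0.361
  outer loop
   vertex 0.7 0.2 1.7
   vertex 0.1 0.8 0.2
   vertex 0.8 0.7 0.4
  endloop
 endfacet
 facet normal 0.305 -0.897 -0.321
  outer loop
   vertex 0.7 0.2 1.7
   vertex 0.8 0.7 0.4
   vertex 2.2 0.1 3.4
  endloop
 endfacet
 facet normal -0.923 -0.289 0.254
  outer loop
   vertex 0.7 0.2 1.7
   vertex 0.3 2.8 3.2
   vertex 0.1 0.8 0.2
  endloop
 endfacet
 facet normal -0.686 -0.440 0.579
  outer loop
   vertex 0.7 0.2 1.7
   vertex 2.2 0.1 3.4
   vertex 0.3 2.8 3.2
  endloop
 endfacet
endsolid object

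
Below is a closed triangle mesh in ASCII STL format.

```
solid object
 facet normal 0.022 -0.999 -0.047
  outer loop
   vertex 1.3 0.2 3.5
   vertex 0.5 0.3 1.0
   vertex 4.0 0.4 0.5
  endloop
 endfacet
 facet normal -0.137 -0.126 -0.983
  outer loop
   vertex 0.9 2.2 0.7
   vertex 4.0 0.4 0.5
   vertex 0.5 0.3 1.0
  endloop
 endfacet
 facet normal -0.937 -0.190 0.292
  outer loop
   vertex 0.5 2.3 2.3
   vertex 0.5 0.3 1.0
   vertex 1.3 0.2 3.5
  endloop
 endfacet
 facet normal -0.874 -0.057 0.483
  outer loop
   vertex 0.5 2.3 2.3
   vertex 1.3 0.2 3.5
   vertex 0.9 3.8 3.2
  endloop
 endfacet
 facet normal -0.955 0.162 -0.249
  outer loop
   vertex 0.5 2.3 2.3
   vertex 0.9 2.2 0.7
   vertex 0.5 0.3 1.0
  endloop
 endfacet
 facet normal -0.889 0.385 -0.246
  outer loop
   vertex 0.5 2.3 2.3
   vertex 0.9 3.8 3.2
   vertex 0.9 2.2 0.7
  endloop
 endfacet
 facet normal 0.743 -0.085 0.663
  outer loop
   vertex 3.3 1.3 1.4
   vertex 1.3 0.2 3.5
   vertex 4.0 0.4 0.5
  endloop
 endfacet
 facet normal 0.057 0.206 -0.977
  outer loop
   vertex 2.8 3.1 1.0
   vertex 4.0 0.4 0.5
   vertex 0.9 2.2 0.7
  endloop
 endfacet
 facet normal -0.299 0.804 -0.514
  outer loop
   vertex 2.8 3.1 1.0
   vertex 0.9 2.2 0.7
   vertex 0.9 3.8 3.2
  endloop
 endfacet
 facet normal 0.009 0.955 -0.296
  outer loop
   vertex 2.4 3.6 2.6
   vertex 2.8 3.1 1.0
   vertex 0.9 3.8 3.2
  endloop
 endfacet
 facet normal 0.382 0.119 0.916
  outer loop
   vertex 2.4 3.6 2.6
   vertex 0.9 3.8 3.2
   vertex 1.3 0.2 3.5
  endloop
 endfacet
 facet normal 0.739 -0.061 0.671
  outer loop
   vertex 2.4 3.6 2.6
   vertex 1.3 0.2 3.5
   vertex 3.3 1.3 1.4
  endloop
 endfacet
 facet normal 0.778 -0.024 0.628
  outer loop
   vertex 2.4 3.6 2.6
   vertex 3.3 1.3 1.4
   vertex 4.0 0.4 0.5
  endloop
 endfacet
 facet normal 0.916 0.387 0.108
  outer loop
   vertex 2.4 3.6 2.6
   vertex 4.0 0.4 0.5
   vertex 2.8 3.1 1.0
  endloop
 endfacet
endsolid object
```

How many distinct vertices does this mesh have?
9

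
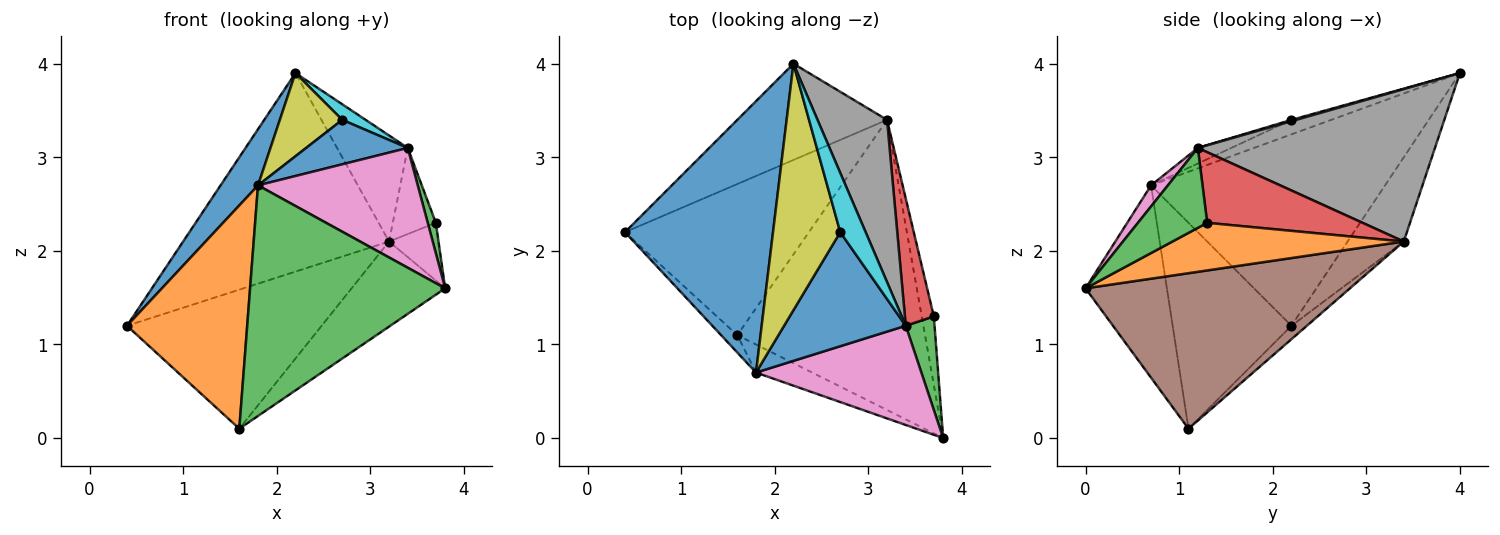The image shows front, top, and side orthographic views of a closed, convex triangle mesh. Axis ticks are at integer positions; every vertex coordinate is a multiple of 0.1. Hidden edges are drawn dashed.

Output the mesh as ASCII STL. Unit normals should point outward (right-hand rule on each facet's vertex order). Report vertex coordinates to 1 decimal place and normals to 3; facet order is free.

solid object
 facet normal -0.785 -0.126 0.607
  outer loop
   vertex 1.8 0.7 2.7
   vertex 2.2 4.0 3.9
   vertex 0.4 2.2 1.2
  endloop
 endfacet
 facet normal -0.702 -0.710 -0.055
  outer loop
   vertex 1.8 0.7 2.7
   vertex 0.4 2.2 1.2
   vertex 1.6 1.1 0.1
  endloop
 endfacet
 facet normal -0.382 -0.917 -0.112
  outer loop
   vertex 1.8 0.7 2.7
   vertex 1.6 1.1 0.1
   vertex 3.8 0.0 1.6
  endloop
 endfacet
 facet normal -0.238 0.874 -0.424
  outer loop
   vertex 3.2 3.4 2.1
   vertex 0.4 2.2 1.2
   vertex 2.2 4.0 3.9
  endloop
 endfacet
 facet normal -0.054 0.676 -0.735
  outer loop
   vertex 3.2 3.4 2.1
   vertex 1.6 1.1 0.1
   vertex 0.4 2.2 1.2
  endloop
 endfacet
 facet normal 0.622 0.220 -0.751
  outer loop
   vertex 3.2 3.4 2.1
   vertex 3.8 0.0 1.6
   vertex 1.6 1.1 0.1
  endloop
 endfacet
 facet normal 0.081 -0.768 0.636
  outer loop
   vertex 3.4 1.2 3.1
   vertex 1.8 0.7 2.7
   vertex 3.8 0.0 1.6
  endloop
 endfacet
 facet normal 0.878 0.262 0.401
  outer loop
   vertex 3.4 1.2 3.1
   vertex 3.2 3.4 2.1
   vertex 2.2 4.0 3.9
  endloop
 endfacet
 facet normal -0.200 -0.313 0.928
  outer loop
   vertex 2.7 2.2 3.4
   vertex 2.2 4.0 3.9
   vertex 1.8 0.7 2.7
  endloop
 endfacet
 facet normal 0.051 -0.254 0.966
  outer loop
   vertex 2.7 2.2 3.4
   vertex 3.4 1.2 3.1
   vertex 2.2 4.0 3.9
  endloop
 endfacet
 facet normal -0.119 -0.361 0.925
  outer loop
   vertex 2.7 2.2 3.4
   vertex 1.8 0.7 2.7
   vertex 3.4 1.2 3.1
  endloop
 endfacet
 facet normal 0.949 0.203 -0.241
  outer loop
   vertex 3.7 1.3 2.3
   vertex 3.8 0.0 1.6
   vertex 3.2 3.4 2.1
  endloop
 endfacet
 facet normal 0.935 -0.110 0.337
  outer loop
   vertex 3.7 1.3 2.3
   vertex 3.4 1.2 3.1
   vertex 3.8 0.0 1.6
  endloop
 endfacet
 facet normal 0.896 0.248 0.367
  outer loop
   vertex 3.7 1.3 2.3
   vertex 3.2 3.4 2.1
   vertex 3.4 1.2 3.1
  endloop
 endfacet
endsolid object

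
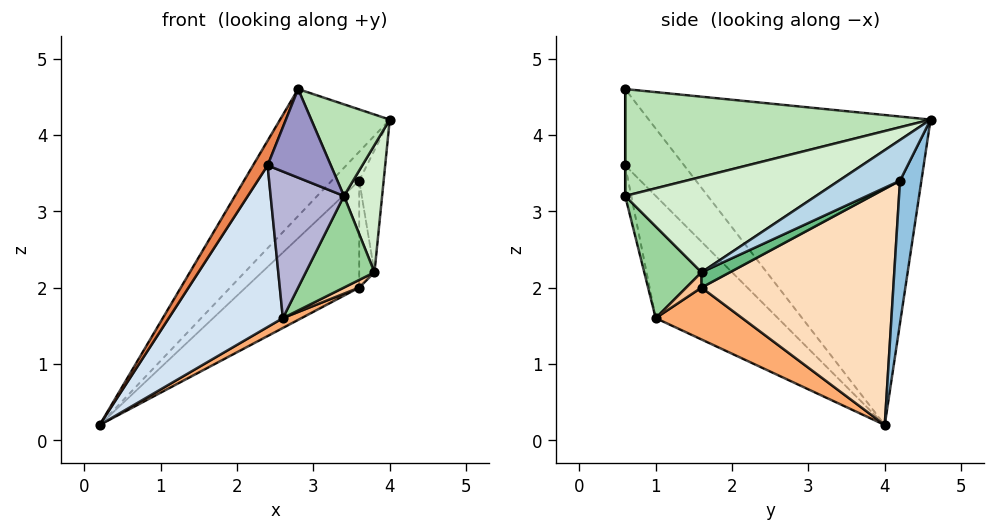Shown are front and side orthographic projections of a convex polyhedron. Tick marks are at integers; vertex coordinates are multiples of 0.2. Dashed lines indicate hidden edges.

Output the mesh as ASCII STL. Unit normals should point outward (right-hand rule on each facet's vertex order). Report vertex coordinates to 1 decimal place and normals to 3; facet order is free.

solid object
 facet normal -0.717 0.279 0.639
  outer loop
   vertex 2.8 0.6 4.6
   vertex 4.0 4.6 4.2
   vertex 0.2 4.0 0.2
  endloop
 endfacet
 facet normal 0.503 0.646 -0.574
  outer loop
   vertex 3.6 4.2 3.4
   vertex 0.2 4.0 0.2
   vertex 4.0 4.6 4.2
  endloop
 endfacet
 facet normal 0.778 0.311 -0.545
  outer loop
   vertex 3.6 4.2 3.4
   vertex 4.0 4.6 4.2
   vertex 3.8 1.6 2.2
  endloop
 endfacet
 facet normal -0.715 -0.668 -0.205
  outer loop
   vertex 2.4 0.6 3.6
   vertex 0.2 4.0 0.2
   vertex 2.6 1.0 1.6
  endloop
 endfacet
 facet normal -0.905 -0.224 0.362
  outer loop
   vertex 2.4 0.6 3.6
   vertex 2.8 0.6 4.6
   vertex 0.2 4.0 0.2
  endloop
 endfacet
 facet normal 0.416 -0.090 -0.905
  outer loop
   vertex 3.6 1.6 2.0
   vertex 2.6 1.0 1.6
   vertex 0.2 4.0 0.2
  endloop
 endfacet
 facet normal 0.577 -0.577 -0.577
  outer loop
   vertex 3.6 1.6 2.0
   vertex 3.8 1.6 2.2
   vertex 2.6 1.0 1.6
  endloop
 endfacet
 facet normal 0.625 0.370 -0.687
  outer loop
   vertex 3.6 1.6 2.0
   vertex 0.2 4.0 0.2
   vertex 3.6 4.2 3.4
  endloop
 endfacet
 facet normal 0.661 0.356 -0.661
  outer loop
   vertex 3.6 1.6 2.0
   vertex 3.6 4.2 3.4
   vertex 3.8 1.6 2.2
  endloop
 endfacet
 facet normal 0.570 -0.684 -0.456
  outer loop
   vertex 3.4 0.6 3.2
   vertex 2.6 1.0 1.6
   vertex 3.8 1.6 2.2
  endloop
 endfacet
 facet normal 0.895 -0.230 0.383
  outer loop
   vertex 3.4 0.6 3.2
   vertex 4.0 4.6 4.2
   vertex 2.8 0.6 4.6
  endloop
 endfacet
 facet normal 0.962 -0.192 0.192
  outer loop
   vertex 3.4 0.6 3.2
   vertex 3.8 1.6 2.2
   vertex 4.0 4.6 4.2
  endloop
 endfacet
 facet normal 0.000 -1.000 0.000
  outer loop
   vertex 3.4 0.6 3.2
   vertex 2.8 0.6 4.6
   vertex 2.4 0.6 3.6
  endloop
 endfacet
 facet normal -0.081 -0.976 -0.203
  outer loop
   vertex 3.4 0.6 3.2
   vertex 2.4 0.6 3.6
   vertex 2.6 1.0 1.6
  endloop
 endfacet
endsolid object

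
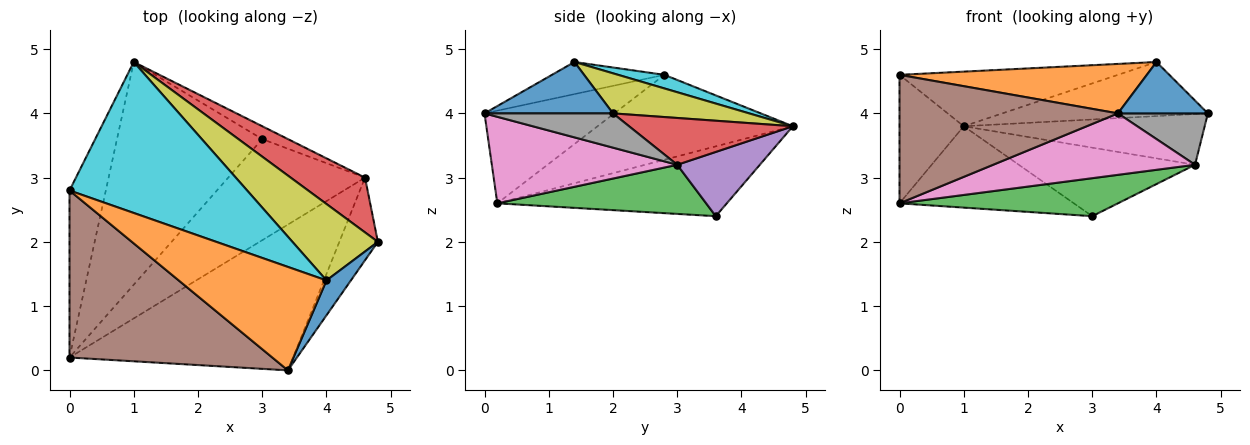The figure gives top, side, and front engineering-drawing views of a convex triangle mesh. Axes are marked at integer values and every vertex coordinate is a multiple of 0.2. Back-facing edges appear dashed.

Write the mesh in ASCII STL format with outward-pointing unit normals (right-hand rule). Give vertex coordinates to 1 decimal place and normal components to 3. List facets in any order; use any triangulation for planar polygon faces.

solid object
 facet normal -0.412 0.313 -0.856
  outer loop
   vertex 3.0 3.6 2.4
   vertex 0.0 0.2 2.6
   vertex 1.0 4.8 3.8
  endloop
 endfacet
 facet normal -0.880 0.290 -0.376
  outer loop
   vertex 0.0 2.8 4.6
   vertex 1.0 4.8 3.8
   vertex 0.0 0.2 2.6
  endloop
 endfacet
 facet normal 0.319 -0.333 -0.887
  outer loop
   vertex 4.6 3.0 3.2
   vertex 0.0 0.2 2.6
   vertex 3.0 3.6 2.4
  endloop
 endfacet
 facet normal 0.419 0.617 0.666
  outer loop
   vertex 4.6 3.0 3.2
   vertex 1.0 4.8 3.8
   vertex 4.8 2.0 4.0
  endloop
 endfacet
 facet normal 0.418 0.893 -0.167
  outer loop
   vertex 4.6 3.0 3.2
   vertex 3.0 3.6 2.4
   vertex 1.0 4.8 3.8
  endloop
 endfacet
 facet normal -0.341 -0.573 0.745
  outer loop
   vertex 3.4 0.0 4.0
   vertex 0.0 2.8 4.6
   vertex 0.0 0.2 2.6
  endloop
 endfacet
 facet normal 0.336 -0.366 -0.868
  outer loop
   vertex 3.4 0.0 4.0
   vertex 0.0 0.2 2.6
   vertex 4.6 3.0 3.2
  endloop
 endfacet
 facet normal 0.602 -0.422 -0.678
  outer loop
   vertex 3.4 0.0 4.0
   vertex 4.6 3.0 3.2
   vertex 4.8 2.0 4.0
  endloop
 endfacet
 facet normal 0.358 0.540 0.762
  outer loop
   vertex 4.0 1.4 4.8
   vertex 4.8 2.0 4.0
   vertex 1.0 4.8 3.8
  endloop
 endfacet
 facet normal 0.072 0.339 0.938
  outer loop
   vertex 4.0 1.4 4.8
   vertex 1.0 4.8 3.8
   vertex 0.0 2.8 4.6
  endloop
 endfacet
 facet normal 0.763 -0.534 0.363
  outer loop
   vertex 4.0 1.4 4.8
   vertex 3.4 0.0 4.0
   vertex 4.8 2.0 4.0
  endloop
 endfacet
 facet normal -0.192 -0.423 0.885
  outer loop
   vertex 4.0 1.4 4.8
   vertex 0.0 2.8 4.6
   vertex 3.4 0.0 4.0
  endloop
 endfacet
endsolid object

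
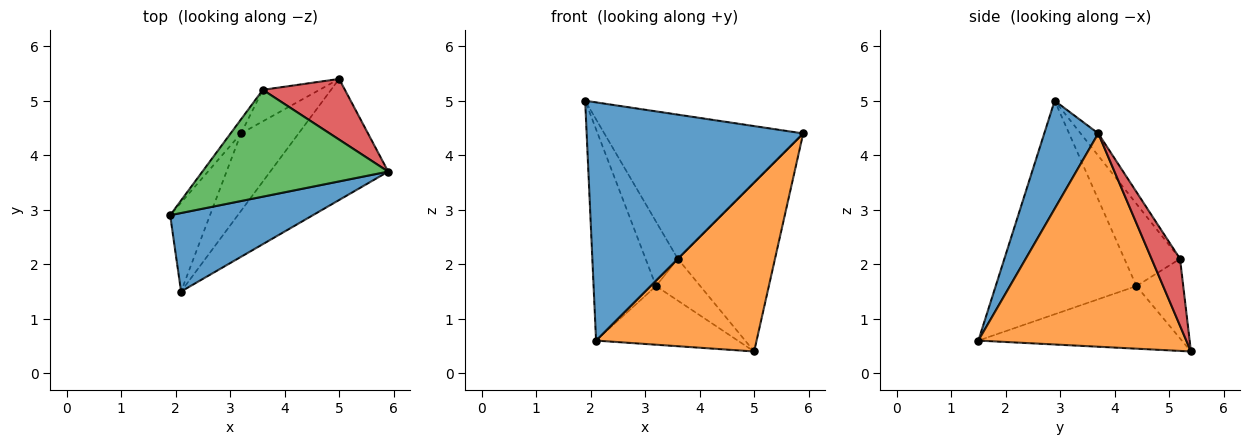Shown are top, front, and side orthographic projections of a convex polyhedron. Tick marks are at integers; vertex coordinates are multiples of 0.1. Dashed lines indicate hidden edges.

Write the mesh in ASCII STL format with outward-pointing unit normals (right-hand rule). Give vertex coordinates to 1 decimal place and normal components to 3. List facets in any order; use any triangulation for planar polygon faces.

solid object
 facet normal 0.231 -0.924 0.305
  outer loop
   vertex 2.1 1.5 0.6
   vertex 5.9 3.7 4.4
   vertex 1.9 2.9 5.0
  endloop
 endfacet
 facet normal 0.725 -0.560 -0.401
  outer loop
   vertex 2.1 1.5 0.6
   vertex 5.0 5.4 0.4
   vertex 5.9 3.7 4.4
  endloop
 endfacet
 facet normal -0.071 0.801 0.594
  outer loop
   vertex 3.6 5.2 2.1
   vertex 1.9 2.9 5.0
   vertex 5.9 3.7 4.4
  endloop
 endfacet
 facet normal 0.266 0.907 0.326
  outer loop
   vertex 3.6 5.2 2.1
   vertex 5.9 3.7 4.4
   vertex 5.0 5.4 0.4
  endloop
 endfacet
 facet normal -0.655 0.456 -0.602
  outer loop
   vertex 3.2 4.4 1.6
   vertex 5.0 5.4 0.4
   vertex 2.1 1.5 0.6
  endloop
 endfacet
 facet normal -0.645 0.610 -0.460
  outer loop
   vertex 3.2 4.4 1.6
   vertex 3.6 5.2 2.1
   vertex 5.0 5.4 0.4
  endloop
 endfacet
 facet normal -0.901 0.400 -0.168
  outer loop
   vertex 3.2 4.4 1.6
   vertex 2.1 1.5 0.6
   vertex 1.9 2.9 5.0
  endloop
 endfacet
 facet normal -0.860 0.498 -0.109
  outer loop
   vertex 3.2 4.4 1.6
   vertex 1.9 2.9 5.0
   vertex 3.6 5.2 2.1
  endloop
 endfacet
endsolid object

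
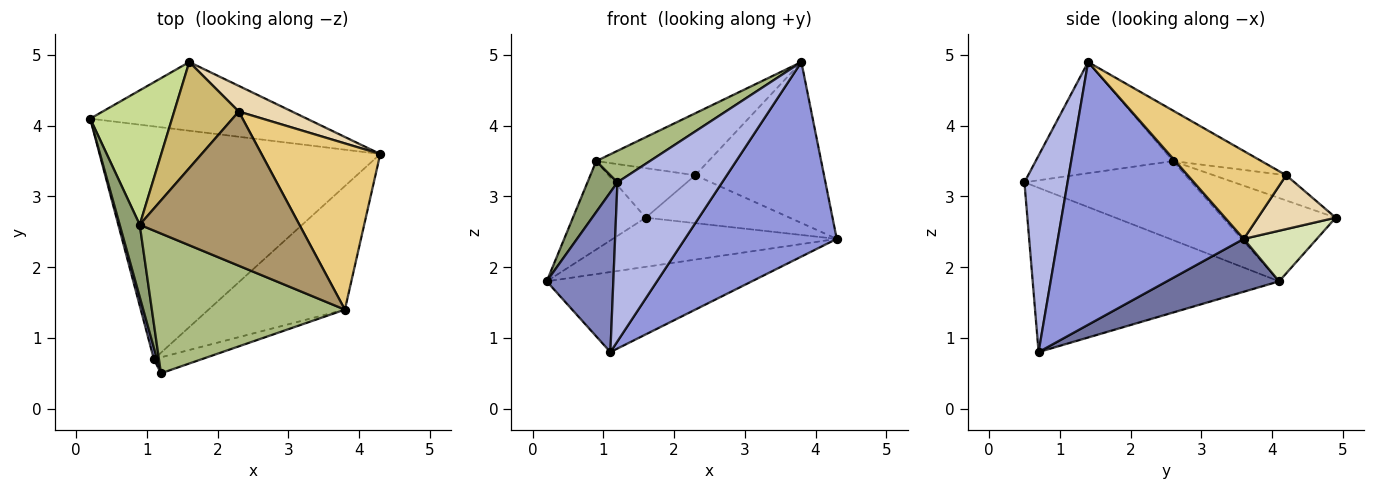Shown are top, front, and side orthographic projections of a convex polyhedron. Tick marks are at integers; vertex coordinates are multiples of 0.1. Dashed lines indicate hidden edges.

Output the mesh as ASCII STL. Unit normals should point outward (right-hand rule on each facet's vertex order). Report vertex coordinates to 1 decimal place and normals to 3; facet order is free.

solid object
 facet normal 0.175 0.320 -0.931
  outer loop
   vertex 1.1 0.7 0.8
   vertex 0.2 4.1 1.8
   vertex 4.3 3.6 2.4
  endloop
 endfacet
 facet normal -0.965 -0.261 0.018
  outer loop
   vertex 1.1 0.7 0.8
   vertex 1.2 0.5 3.2
   vertex 0.2 4.1 1.8
  endloop
 endfacet
 facet normal 0.719 -0.587 -0.373
  outer loop
   vertex 3.8 1.4 4.9
   vertex 1.1 0.7 0.8
   vertex 4.3 3.6 2.4
  endloop
 endfacet
 facet normal 0.379 -0.921 -0.093
  outer loop
   vertex 3.8 1.4 4.9
   vertex 1.2 0.5 3.2
   vertex 1.1 0.7 0.8
  endloop
 endfacet
 facet normal -0.955 -0.171 0.242
  outer loop
   vertex 0.9 2.6 3.5
   vertex 0.2 4.1 1.8
   vertex 1.2 0.5 3.2
  endloop
 endfacet
 facet normal -0.490 -0.191 0.851
  outer loop
   vertex 0.9 2.6 3.5
   vertex 1.2 0.5 3.2
   vertex 3.8 1.4 4.9
  endloop
 endfacet
 facet normal -0.648 0.419 0.636
  outer loop
   vertex 1.6 4.9 2.7
   vertex 0.2 4.1 1.8
   vertex 0.9 2.6 3.5
  endloop
 endfacet
 facet normal 0.187 0.572 -0.799
  outer loop
   vertex 1.6 4.9 2.7
   vertex 4.3 3.6 2.4
   vertex 0.2 4.1 1.8
  endloop
 endfacet
 facet normal -0.282 0.358 0.890
  outer loop
   vertex 2.3 4.2 3.3
   vertex 0.9 2.6 3.5
   vertex 3.8 1.4 4.9
  endloop
 endfacet
 facet normal -0.334 0.399 0.854
  outer loop
   vertex 2.3 4.2 3.3
   vertex 1.6 4.9 2.7
   vertex 0.9 2.6 3.5
  endloop
 endfacet
 facet normal 0.470 0.614 0.634
  outer loop
   vertex 2.3 4.2 3.3
   vertex 3.8 1.4 4.9
   vertex 4.3 3.6 2.4
  endloop
 endfacet
 facet normal 0.430 0.796 0.426
  outer loop
   vertex 2.3 4.2 3.3
   vertex 4.3 3.6 2.4
   vertex 1.6 4.9 2.7
  endloop
 endfacet
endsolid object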